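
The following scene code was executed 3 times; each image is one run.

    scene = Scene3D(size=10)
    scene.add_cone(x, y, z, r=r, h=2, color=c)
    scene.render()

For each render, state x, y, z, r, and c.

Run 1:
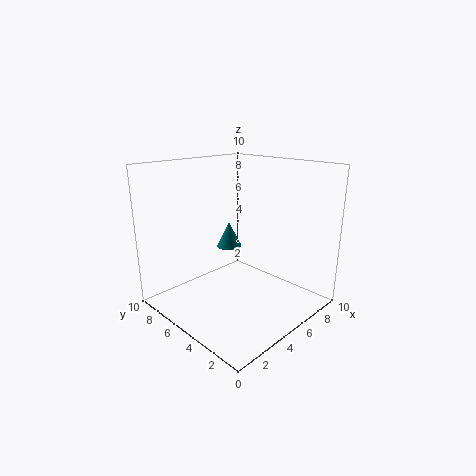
x = 7, y = 8, z = 3, r = 1, c = 'teal'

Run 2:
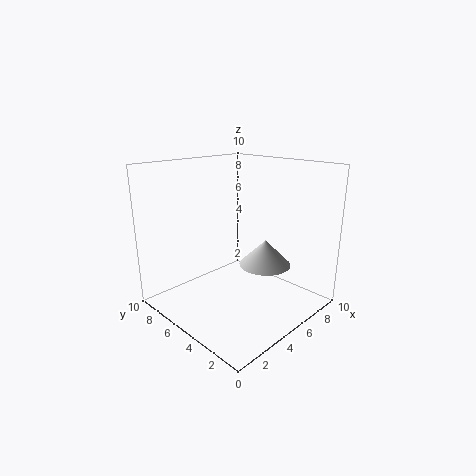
x = 8, y = 5, z = 2, r = 2, c = 'lightgray'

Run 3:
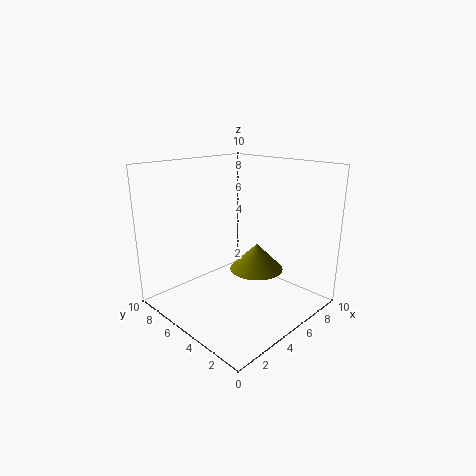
x = 7, y = 5, z = 2, r = 2, c = 'olive'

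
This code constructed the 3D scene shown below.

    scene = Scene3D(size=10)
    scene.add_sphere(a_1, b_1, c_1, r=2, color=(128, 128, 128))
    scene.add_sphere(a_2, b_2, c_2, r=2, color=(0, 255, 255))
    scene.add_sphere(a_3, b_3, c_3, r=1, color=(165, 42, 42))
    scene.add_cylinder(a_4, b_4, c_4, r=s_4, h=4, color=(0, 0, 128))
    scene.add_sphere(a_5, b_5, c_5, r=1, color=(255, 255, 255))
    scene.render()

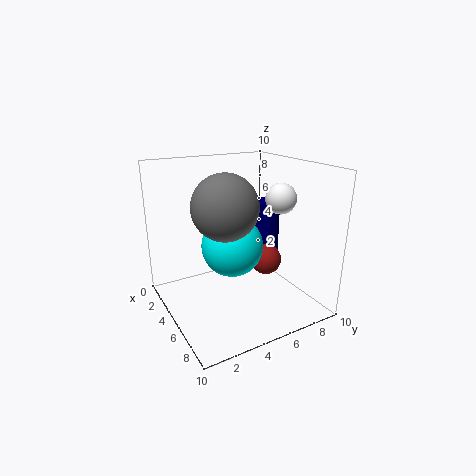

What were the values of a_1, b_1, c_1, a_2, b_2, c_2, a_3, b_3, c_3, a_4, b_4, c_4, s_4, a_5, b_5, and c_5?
a_1 = 7
b_1 = 3
c_1 = 8
a_2 = 6
b_2 = 4
c_2 = 5
a_3 = 7
b_3 = 6
c_3 = 4
a_4 = 4
b_4 = 8
c_4 = 3
s_4 = 1
a_5 = 7
b_5 = 7
c_5 = 8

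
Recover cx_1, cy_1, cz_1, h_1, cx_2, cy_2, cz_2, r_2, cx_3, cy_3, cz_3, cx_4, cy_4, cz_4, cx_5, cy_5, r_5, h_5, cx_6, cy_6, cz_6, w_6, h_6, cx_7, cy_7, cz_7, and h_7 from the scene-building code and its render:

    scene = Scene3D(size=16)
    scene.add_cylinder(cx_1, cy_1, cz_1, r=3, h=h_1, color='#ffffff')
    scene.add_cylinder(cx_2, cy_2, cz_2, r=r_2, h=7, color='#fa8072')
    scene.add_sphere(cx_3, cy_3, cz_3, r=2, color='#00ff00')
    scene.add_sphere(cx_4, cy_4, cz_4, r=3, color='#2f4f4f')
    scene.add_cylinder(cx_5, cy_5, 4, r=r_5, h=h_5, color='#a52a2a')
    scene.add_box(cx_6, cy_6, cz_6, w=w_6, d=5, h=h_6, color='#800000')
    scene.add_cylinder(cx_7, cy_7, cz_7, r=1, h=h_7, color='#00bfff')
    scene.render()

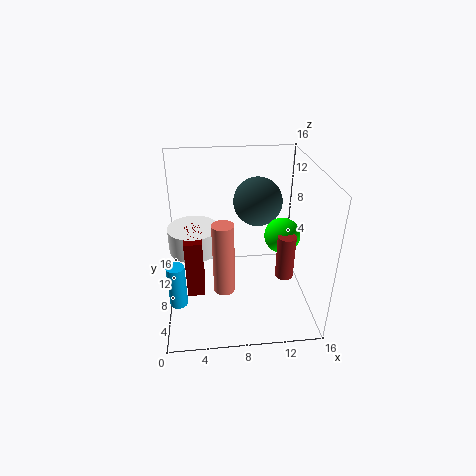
cx_1 = 3
cy_1 = 11
cz_1 = 5
h_1 = 3
cx_2 = 6
cy_2 = 2
cz_2 = 6
r_2 = 1
cx_3 = 13
cy_3 = 8
cz_3 = 8
cx_4 = 11
cy_4 = 13
cz_4 = 10
cx_5 = 13
cy_5 = 6
r_5 = 1
h_5 = 5
cx_6 = 2
cy_6 = 7
cz_6 = 1
w_6 = 2
h_6 = 7
cx_7 = 1
cy_7 = 6
cz_7 = 1
h_7 = 5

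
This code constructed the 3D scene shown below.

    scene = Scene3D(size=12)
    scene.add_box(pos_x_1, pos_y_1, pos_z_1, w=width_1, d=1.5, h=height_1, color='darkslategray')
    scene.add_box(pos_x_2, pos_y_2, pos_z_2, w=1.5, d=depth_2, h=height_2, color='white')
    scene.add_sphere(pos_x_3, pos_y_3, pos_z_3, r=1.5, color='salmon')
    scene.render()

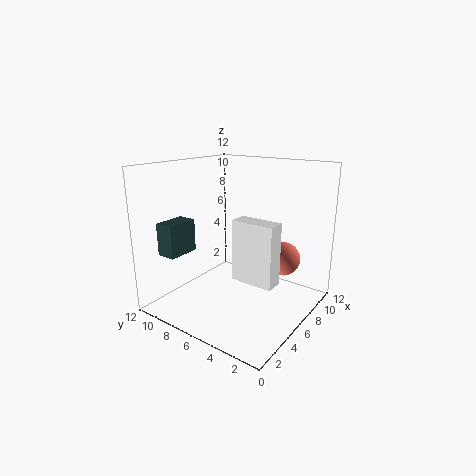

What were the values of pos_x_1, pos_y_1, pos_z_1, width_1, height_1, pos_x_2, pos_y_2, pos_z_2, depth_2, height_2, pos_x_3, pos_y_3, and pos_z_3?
pos_x_1 = 0.5; pos_y_1 = 8; pos_z_1 = 5.5; width_1 = 2.5; height_1 = 2.5; pos_x_2 = 4.5; pos_y_2 = 2; pos_z_2 = 3; depth_2 = 3.5; height_2 = 5; pos_x_3 = 9.5; pos_y_3 = 3.5; pos_z_3 = 3.5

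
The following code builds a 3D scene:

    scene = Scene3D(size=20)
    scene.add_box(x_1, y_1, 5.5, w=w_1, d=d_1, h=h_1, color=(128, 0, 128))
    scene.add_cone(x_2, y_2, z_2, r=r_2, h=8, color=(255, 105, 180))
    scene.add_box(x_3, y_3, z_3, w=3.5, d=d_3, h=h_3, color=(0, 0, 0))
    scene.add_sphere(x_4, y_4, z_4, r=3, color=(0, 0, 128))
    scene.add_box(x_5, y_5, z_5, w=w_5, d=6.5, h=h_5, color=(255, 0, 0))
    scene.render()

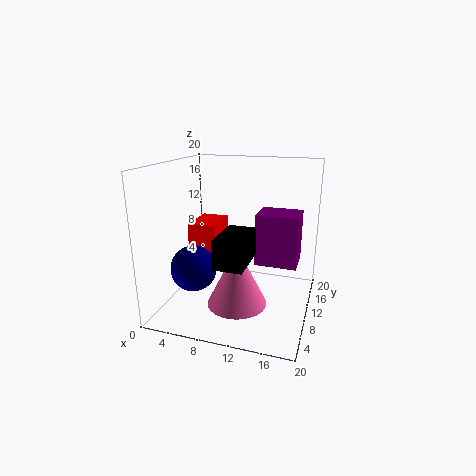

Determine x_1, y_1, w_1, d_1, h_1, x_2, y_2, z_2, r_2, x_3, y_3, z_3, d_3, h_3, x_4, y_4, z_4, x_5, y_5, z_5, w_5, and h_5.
x_1 = 12, y_1 = 11.5, w_1 = 6, d_1 = 5, h_1 = 7.5, x_2 = 11, y_2 = 6.5, z_2 = 2, r_2 = 4, x_3 = 10, y_3 = 0.5, z_3 = 9.5, d_3 = 6, h_3 = 3.5, x_4 = 5.5, y_4 = 5, z_4 = 7, x_5 = 0.5, y_5 = 13.5, z_5 = 4.5, w_5 = 4.5, h_5 = 5.5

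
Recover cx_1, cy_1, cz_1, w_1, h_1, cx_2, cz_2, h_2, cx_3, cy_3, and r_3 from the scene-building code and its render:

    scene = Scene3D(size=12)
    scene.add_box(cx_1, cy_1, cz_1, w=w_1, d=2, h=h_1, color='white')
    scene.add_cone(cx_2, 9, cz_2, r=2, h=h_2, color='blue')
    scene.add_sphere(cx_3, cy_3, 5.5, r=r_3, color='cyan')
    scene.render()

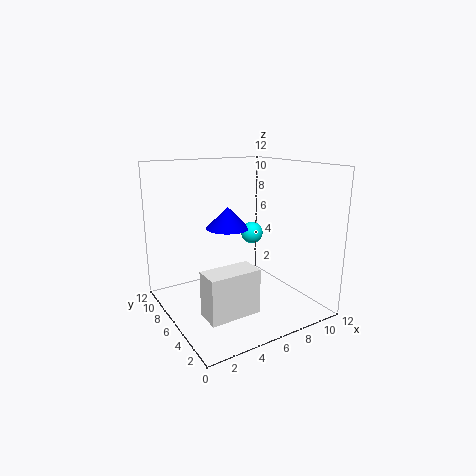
cx_1 = 1.5; cy_1 = 2; cz_1 = 1.25; w_1 = 4; h_1 = 3.5; cx_2 = 6.75; cz_2 = 6; h_2 = 2; cx_3 = 8.75; cy_3 = 8; r_3 = 1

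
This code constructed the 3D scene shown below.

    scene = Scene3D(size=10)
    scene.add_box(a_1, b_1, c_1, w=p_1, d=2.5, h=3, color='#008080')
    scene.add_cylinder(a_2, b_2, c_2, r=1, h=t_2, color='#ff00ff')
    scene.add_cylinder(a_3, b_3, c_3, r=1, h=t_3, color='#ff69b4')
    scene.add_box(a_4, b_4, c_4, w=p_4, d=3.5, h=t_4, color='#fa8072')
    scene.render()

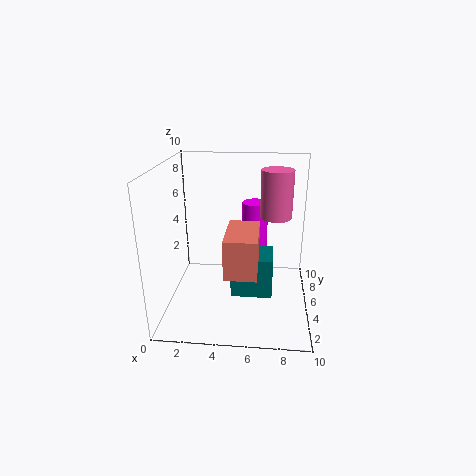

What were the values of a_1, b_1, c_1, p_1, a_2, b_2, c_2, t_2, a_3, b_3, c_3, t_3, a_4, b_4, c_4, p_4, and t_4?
a_1 = 4.5; b_1 = 4.5; c_1 = 0.5; p_1 = 3; a_2 = 6; b_2 = 8.5; c_2 = 1.5; t_2 = 5; a_3 = 7.5; b_3 = 4; c_3 = 7; t_3 = 3; a_4 = 4.5; b_4 = 1; c_4 = 4; p_4 = 2; t_4 = 2.5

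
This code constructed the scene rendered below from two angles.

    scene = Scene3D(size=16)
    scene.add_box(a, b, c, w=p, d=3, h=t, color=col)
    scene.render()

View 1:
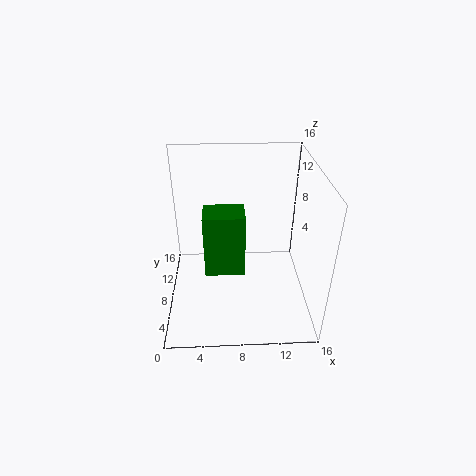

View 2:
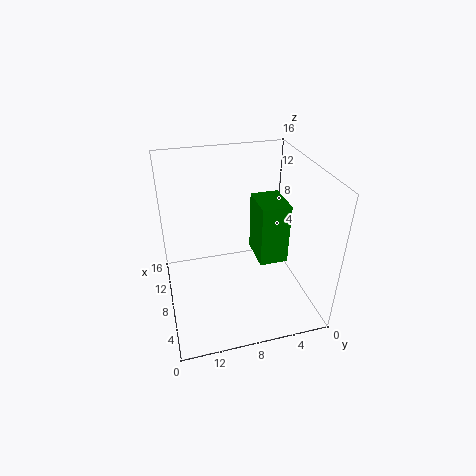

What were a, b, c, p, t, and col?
a = 4.5
b = 3.5
c = 6.5
p = 4
t = 6.5
col = 'green'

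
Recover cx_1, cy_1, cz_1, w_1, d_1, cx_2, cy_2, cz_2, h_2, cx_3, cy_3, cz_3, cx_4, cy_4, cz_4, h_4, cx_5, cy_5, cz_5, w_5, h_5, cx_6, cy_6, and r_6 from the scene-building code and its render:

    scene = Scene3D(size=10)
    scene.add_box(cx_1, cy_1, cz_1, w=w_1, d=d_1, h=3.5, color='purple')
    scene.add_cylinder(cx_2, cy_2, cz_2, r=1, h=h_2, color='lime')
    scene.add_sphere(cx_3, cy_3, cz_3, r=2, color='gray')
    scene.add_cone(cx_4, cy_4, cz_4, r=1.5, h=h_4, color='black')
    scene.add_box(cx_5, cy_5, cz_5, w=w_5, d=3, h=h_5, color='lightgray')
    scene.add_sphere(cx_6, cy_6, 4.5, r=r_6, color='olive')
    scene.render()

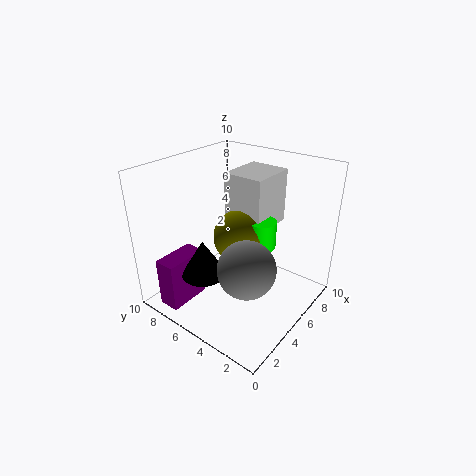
cx_1 = 0.5; cy_1 = 7; cz_1 = 0.5; w_1 = 3; d_1 = 1.5; cx_2 = 6.5; cy_2 = 4; cz_2 = 4; h_2 = 2; cx_3 = 4; cy_3 = 3.5; cz_3 = 3.5; cx_4 = 2.5; cy_4 = 6; cz_4 = 3; h_4 = 2.5; cx_5 = 6; cy_5 = 4; cz_5 = 5; w_5 = 3.5; h_5 = 4; cx_6 = 6; cy_6 = 5.5; r_6 = 2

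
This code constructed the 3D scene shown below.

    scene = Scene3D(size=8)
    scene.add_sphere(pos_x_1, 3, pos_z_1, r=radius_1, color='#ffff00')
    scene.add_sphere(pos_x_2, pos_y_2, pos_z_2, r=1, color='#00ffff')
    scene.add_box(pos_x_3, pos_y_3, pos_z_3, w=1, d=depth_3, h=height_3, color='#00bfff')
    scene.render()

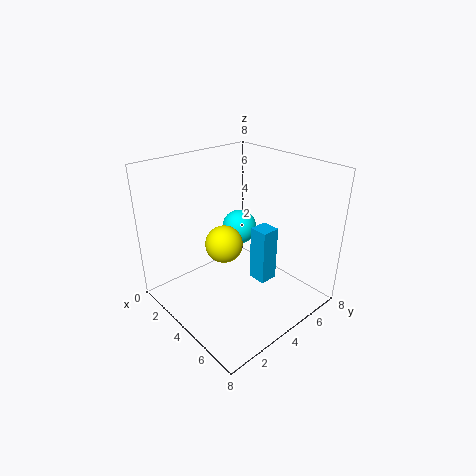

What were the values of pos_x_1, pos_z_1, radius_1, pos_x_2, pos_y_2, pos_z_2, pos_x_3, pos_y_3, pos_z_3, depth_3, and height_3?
pos_x_1 = 4
pos_z_1 = 4
radius_1 = 1
pos_x_2 = 3
pos_y_2 = 5
pos_z_2 = 4
pos_x_3 = 5
pos_y_3 = 4
pos_z_3 = 2
depth_3 = 1
height_3 = 3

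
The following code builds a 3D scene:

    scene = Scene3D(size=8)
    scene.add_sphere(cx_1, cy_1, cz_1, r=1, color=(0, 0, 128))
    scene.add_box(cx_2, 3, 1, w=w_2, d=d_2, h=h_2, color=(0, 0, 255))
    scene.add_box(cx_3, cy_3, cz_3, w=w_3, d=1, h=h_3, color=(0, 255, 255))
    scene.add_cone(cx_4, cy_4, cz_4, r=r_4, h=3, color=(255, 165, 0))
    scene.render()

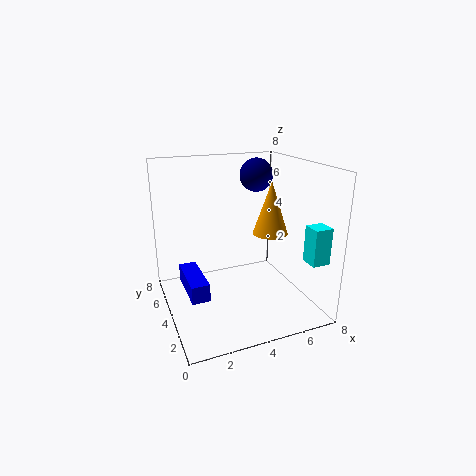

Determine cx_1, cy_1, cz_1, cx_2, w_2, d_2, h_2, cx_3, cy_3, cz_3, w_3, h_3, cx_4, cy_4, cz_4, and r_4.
cx_1 = 6, cy_1 = 6, cz_1 = 7, cx_2 = 1, w_2 = 1, d_2 = 3, h_2 = 1, cx_3 = 7, cy_3 = 1, cz_3 = 3, w_3 = 1, h_3 = 2, cx_4 = 6, cy_4 = 4, cz_4 = 4, r_4 = 1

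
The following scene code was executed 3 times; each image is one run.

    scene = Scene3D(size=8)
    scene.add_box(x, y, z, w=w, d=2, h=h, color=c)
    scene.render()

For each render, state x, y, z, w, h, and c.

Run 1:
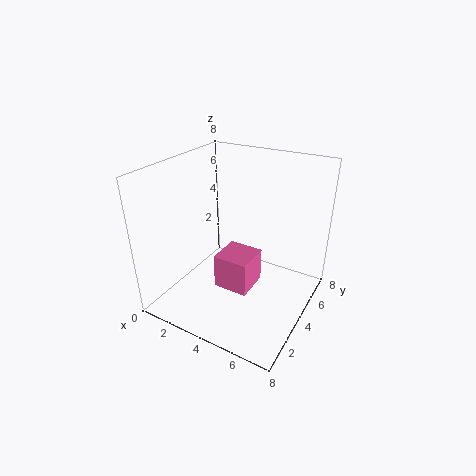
x = 3
y = 3
z = 1
w = 2
h = 2
c = 'hotpink'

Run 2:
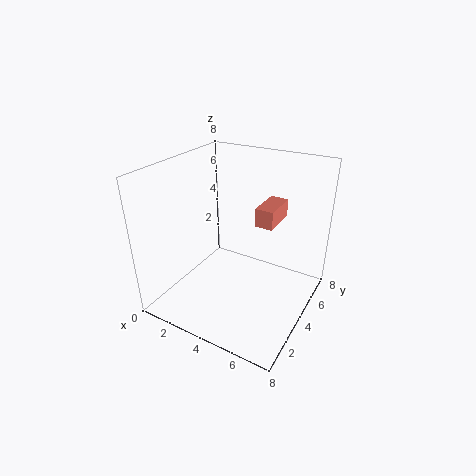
x = 5
y = 4
z = 5
w = 1
h = 1
c = 'salmon'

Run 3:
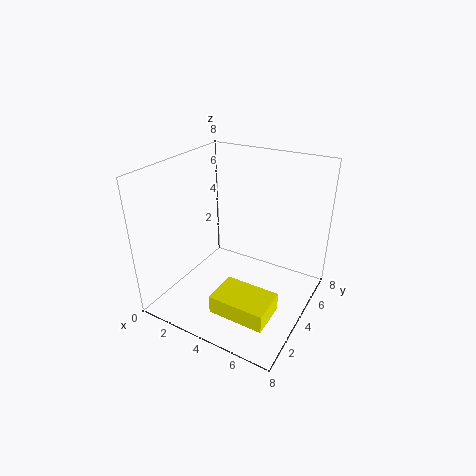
x = 4
y = 1
z = 1
w = 3
h = 1
c = 'yellow'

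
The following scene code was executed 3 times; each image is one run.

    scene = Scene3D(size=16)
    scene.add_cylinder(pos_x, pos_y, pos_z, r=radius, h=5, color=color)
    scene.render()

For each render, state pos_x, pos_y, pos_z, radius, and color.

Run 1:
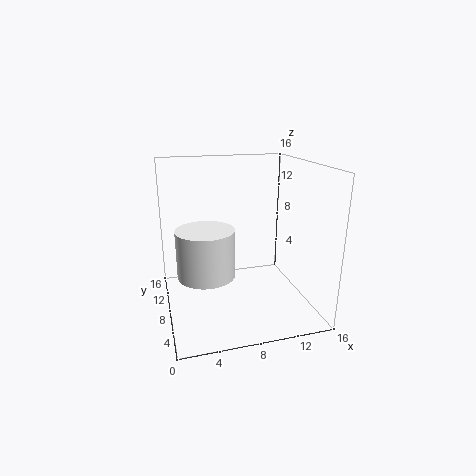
pos_x = 4
pos_y = 6
pos_z = 5
radius = 3
color = 'white'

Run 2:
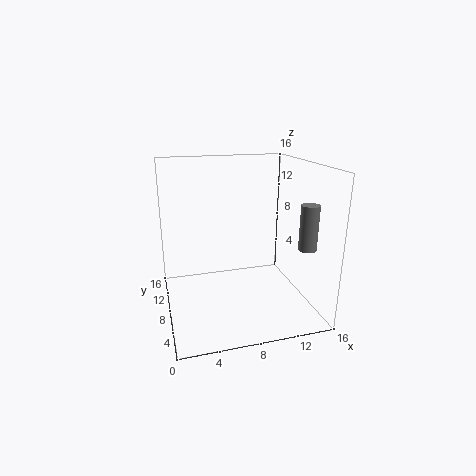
pos_x = 15
pos_y = 5
pos_z = 7
radius = 1
color = 'gray'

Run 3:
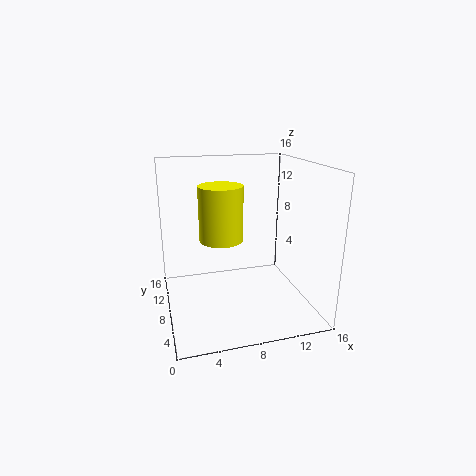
pos_x = 5
pos_y = 3
pos_z = 10
radius = 2
color = 'yellow'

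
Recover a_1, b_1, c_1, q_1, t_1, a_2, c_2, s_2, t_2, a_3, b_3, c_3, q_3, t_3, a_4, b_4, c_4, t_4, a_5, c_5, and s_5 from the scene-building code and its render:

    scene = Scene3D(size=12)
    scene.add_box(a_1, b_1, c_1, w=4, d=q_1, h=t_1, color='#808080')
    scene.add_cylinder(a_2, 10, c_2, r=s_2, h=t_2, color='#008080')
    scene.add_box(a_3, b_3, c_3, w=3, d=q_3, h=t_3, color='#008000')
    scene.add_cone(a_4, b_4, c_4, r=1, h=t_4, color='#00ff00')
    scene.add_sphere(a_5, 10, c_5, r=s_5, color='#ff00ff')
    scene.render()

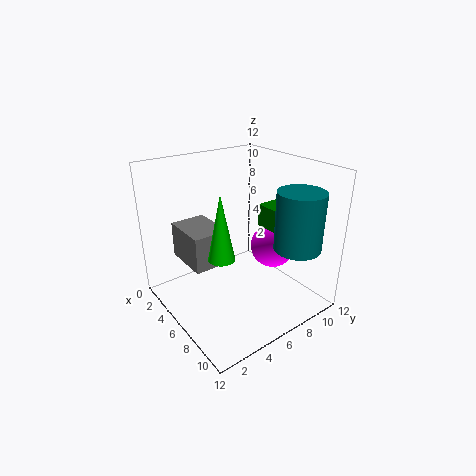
a_1 = 2, b_1 = 2, c_1 = 4, q_1 = 3, t_1 = 3, a_2 = 9, c_2 = 5, s_2 = 2, t_2 = 5, a_3 = 5, b_3 = 9, c_3 = 6, q_3 = 2, t_3 = 2, a_4 = 8, b_4 = 3, c_4 = 6, t_4 = 5, a_5 = 6, c_5 = 4, s_5 = 2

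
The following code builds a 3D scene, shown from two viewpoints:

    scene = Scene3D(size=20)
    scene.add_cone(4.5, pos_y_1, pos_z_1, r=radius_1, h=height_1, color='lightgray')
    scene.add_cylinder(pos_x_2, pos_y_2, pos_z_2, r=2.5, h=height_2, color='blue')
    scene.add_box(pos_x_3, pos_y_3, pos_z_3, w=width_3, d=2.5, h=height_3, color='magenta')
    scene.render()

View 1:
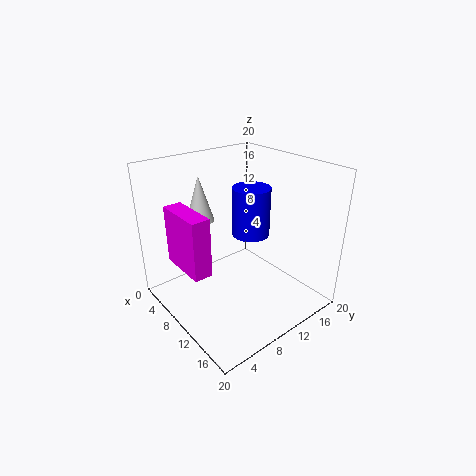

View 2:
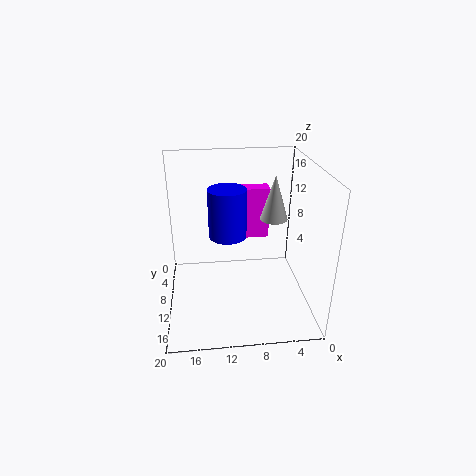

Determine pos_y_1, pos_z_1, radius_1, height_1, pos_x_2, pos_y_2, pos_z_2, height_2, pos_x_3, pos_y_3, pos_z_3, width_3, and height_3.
pos_y_1 = 7.5, pos_z_1 = 11.5, radius_1 = 2, height_1 = 6.5, pos_x_2 = 11.5, pos_y_2 = 11, pos_z_2 = 11, height_2 = 6.5, pos_x_3 = 4.5, pos_y_3 = 2, pos_z_3 = 7, width_3 = 7, height_3 = 8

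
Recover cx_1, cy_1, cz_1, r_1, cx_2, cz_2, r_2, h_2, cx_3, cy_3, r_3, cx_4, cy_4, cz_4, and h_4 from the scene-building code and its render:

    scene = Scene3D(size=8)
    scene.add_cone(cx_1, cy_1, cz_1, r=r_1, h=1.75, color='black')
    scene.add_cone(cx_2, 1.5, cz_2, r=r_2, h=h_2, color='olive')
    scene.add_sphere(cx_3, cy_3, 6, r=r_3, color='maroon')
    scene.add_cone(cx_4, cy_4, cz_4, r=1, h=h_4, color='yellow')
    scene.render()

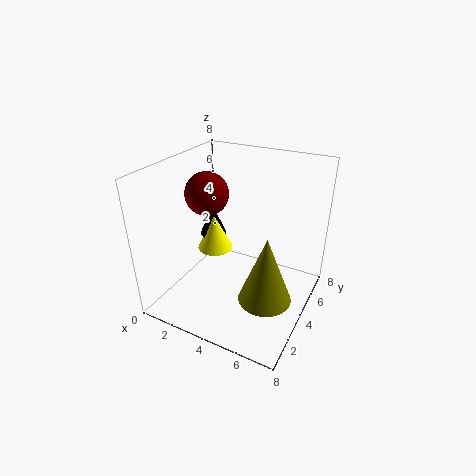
cx_1 = 2.25; cy_1 = 4.25; cz_1 = 3.75; r_1 = 0.75; cx_2 = 6.75; cz_2 = 2.75; r_2 = 1.25; h_2 = 3.25; cx_3 = 1.75; cy_3 = 4.5; r_3 = 1.25; cx_4 = 2.5; cy_4 = 4; cz_4 = 3; h_4 = 2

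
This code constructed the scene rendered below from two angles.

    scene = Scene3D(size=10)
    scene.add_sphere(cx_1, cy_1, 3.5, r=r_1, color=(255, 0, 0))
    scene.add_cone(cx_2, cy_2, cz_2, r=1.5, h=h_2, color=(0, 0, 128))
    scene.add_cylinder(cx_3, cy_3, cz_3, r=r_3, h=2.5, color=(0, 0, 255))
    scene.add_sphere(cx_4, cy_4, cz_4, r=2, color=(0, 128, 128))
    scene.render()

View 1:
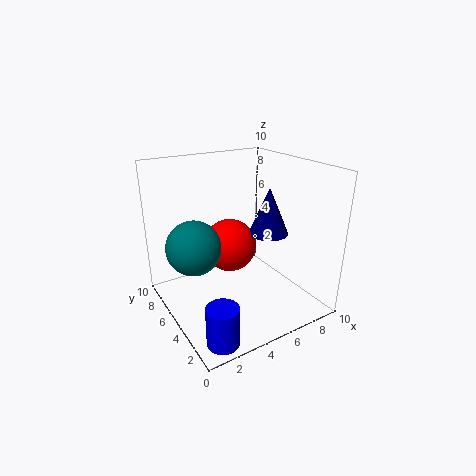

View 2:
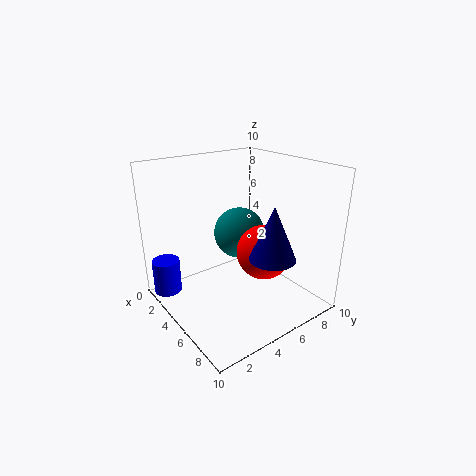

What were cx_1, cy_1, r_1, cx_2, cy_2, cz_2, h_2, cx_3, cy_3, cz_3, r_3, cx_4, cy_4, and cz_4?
cx_1 = 5.5, cy_1 = 7, r_1 = 2, cx_2 = 8, cy_2 = 5.5, cz_2 = 4.5, h_2 = 3.5, cx_3 = 1.5, cy_3 = 1, cz_3 = 0.5, r_3 = 1, cx_4 = 2.5, cy_4 = 7, cz_4 = 4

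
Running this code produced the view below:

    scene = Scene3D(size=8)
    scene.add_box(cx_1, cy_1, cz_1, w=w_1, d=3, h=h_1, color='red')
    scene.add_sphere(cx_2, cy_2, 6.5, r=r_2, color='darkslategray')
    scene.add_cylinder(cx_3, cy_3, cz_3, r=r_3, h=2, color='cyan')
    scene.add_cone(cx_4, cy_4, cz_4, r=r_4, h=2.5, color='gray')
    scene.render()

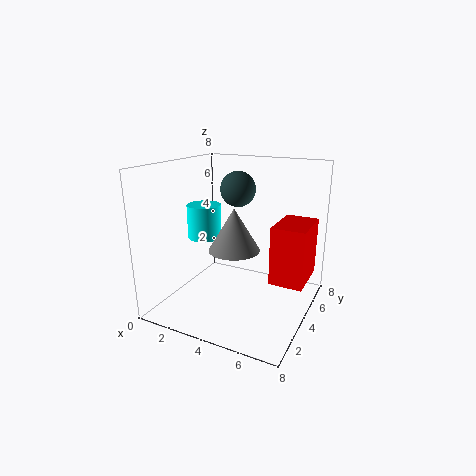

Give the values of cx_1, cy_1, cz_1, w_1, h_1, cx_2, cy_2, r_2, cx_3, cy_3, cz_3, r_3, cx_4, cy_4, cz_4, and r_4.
cx_1 = 5.5, cy_1 = 5, cz_1 = 1, w_1 = 2, h_1 = 3.5, cx_2 = 3.5, cy_2 = 5, r_2 = 1, cx_3 = 1.5, cy_3 = 4.5, cz_3 = 3.5, r_3 = 1, cx_4 = 3.5, cy_4 = 4.5, cz_4 = 3, r_4 = 1.5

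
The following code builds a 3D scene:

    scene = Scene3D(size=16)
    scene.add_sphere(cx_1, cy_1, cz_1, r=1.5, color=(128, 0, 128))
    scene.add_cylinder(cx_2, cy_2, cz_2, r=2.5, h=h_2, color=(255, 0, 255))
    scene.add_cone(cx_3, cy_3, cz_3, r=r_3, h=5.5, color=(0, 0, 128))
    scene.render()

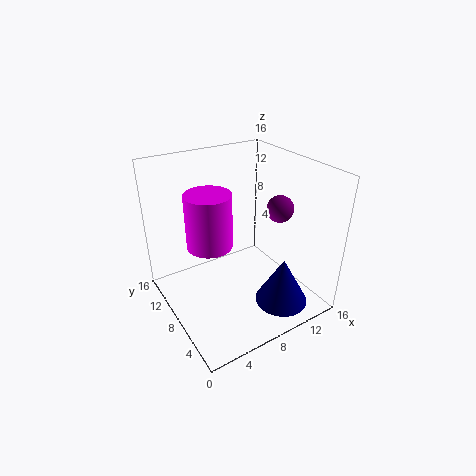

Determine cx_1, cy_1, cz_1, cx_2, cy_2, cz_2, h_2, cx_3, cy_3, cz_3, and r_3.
cx_1 = 12.5
cy_1 = 6.5
cz_1 = 11
cx_2 = 5
cy_2 = 9
cz_2 = 7.5
h_2 = 6
cx_3 = 11.5
cy_3 = 4
cz_3 = 0.5
r_3 = 3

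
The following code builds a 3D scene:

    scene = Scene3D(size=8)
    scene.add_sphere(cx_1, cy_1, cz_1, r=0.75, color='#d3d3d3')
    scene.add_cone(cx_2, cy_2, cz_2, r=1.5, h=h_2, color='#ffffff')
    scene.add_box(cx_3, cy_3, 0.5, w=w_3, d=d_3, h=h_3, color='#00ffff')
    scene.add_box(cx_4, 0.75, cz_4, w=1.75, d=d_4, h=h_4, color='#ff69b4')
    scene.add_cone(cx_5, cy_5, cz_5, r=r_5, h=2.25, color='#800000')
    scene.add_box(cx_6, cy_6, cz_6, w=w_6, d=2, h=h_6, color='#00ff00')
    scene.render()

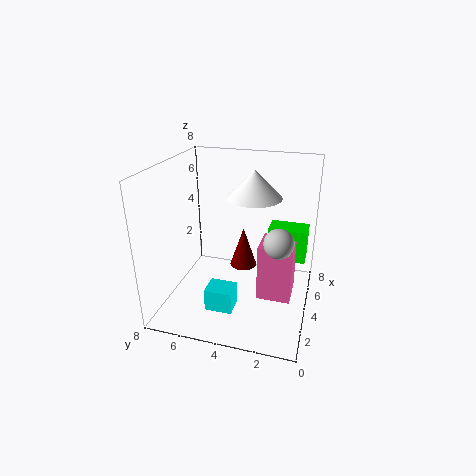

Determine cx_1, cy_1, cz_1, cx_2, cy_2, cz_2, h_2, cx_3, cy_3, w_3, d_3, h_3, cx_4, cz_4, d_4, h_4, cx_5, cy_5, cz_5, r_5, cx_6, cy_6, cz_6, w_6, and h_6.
cx_1 = 2.5
cy_1 = 1.5
cz_1 = 4.75
cx_2 = 4.5
cy_2 = 3.25
cz_2 = 6.25
h_2 = 1.5
cx_3 = 1.75
cy_3 = 3.75
w_3 = 1.25
d_3 = 1.5
h_3 = 1.25
cx_4 = 2.25
cz_4 = 1.5
d_4 = 1.75
h_4 = 3
cx_5 = 4.25
cy_5 = 3.75
cz_5 = 2.25
r_5 = 0.75
cx_6 = 3.5
cy_6 = 0.25
cz_6 = 3.25
w_6 = 1.25
h_6 = 1.75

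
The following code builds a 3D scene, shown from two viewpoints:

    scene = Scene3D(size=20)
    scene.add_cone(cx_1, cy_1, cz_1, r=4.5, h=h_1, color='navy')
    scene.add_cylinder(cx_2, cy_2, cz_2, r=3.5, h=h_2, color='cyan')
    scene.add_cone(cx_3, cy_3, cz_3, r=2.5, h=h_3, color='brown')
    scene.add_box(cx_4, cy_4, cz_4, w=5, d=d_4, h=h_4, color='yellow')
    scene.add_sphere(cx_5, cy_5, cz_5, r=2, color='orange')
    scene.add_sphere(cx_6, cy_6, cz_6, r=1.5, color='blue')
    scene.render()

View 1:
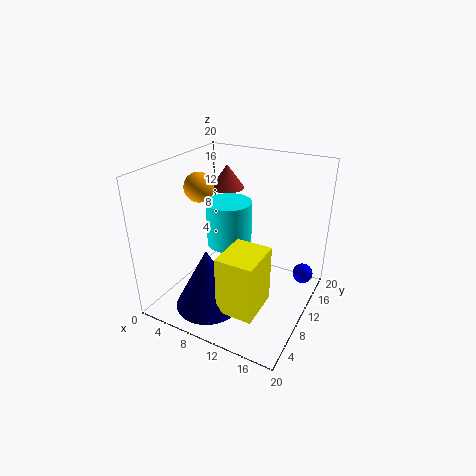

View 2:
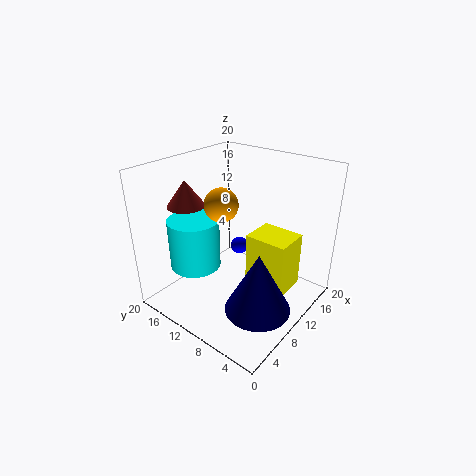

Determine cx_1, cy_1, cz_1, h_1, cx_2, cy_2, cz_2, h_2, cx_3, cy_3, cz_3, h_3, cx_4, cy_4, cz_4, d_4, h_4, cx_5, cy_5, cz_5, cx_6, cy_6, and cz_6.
cx_1 = 8; cy_1 = 5; cz_1 = 1.5; h_1 = 8.5; cx_2 = 6; cy_2 = 14.5; cz_2 = 6; h_2 = 7; cx_3 = 5.5; cy_3 = 15; cz_3 = 15; h_3 = 3.5; cx_4 = 10.5; cy_4 = 3; cz_4 = 2.5; d_4 = 6; h_4 = 8; cx_5 = 5; cy_5 = 8.5; cz_5 = 17; cx_6 = 18; cy_6 = 16; cz_6 = 3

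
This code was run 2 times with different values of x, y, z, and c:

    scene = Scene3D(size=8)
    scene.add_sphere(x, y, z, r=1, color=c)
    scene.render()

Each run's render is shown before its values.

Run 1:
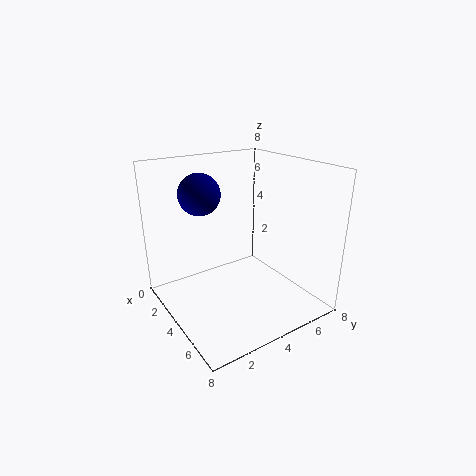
x = 4.5, y = 1.5, z = 7, c = 'navy'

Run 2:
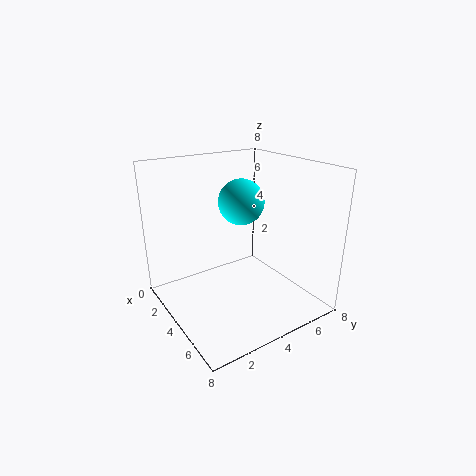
x = 6.5, y = 2.5, z = 7, c = 'cyan'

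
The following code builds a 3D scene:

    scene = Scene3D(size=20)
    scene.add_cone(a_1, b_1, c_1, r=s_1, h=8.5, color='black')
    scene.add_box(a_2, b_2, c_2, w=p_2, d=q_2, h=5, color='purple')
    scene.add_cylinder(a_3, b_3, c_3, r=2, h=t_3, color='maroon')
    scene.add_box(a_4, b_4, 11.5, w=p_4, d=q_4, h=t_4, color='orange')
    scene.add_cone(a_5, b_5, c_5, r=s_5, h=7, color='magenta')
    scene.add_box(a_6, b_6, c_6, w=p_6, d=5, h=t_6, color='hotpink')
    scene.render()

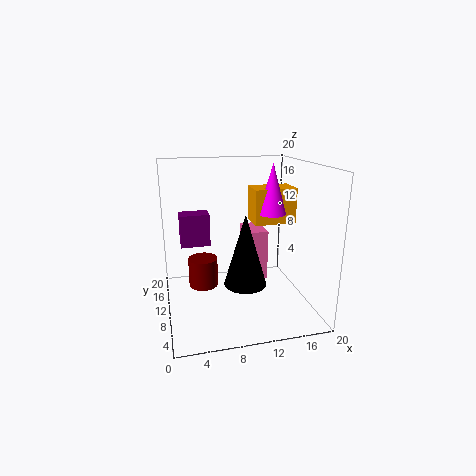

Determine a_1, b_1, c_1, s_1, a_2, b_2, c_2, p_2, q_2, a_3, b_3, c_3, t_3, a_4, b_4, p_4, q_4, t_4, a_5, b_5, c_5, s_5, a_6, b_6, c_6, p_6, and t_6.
a_1 = 9, b_1 = 2.5, c_1 = 7, s_1 = 2.5, a_2 = 2.5, b_2 = 15.5, c_2 = 7, p_2 = 4.5, q_2 = 3, a_3 = 5, b_3 = 10, c_3 = 3.5, t_3 = 4, a_4 = 12.5, b_4 = 10, p_4 = 6, q_4 = 4, t_4 = 5, a_5 = 15, b_5 = 10.5, c_5 = 13, s_5 = 2, a_6 = 12, b_6 = 11.5, c_6 = 2.5, p_6 = 3, t_6 = 7.5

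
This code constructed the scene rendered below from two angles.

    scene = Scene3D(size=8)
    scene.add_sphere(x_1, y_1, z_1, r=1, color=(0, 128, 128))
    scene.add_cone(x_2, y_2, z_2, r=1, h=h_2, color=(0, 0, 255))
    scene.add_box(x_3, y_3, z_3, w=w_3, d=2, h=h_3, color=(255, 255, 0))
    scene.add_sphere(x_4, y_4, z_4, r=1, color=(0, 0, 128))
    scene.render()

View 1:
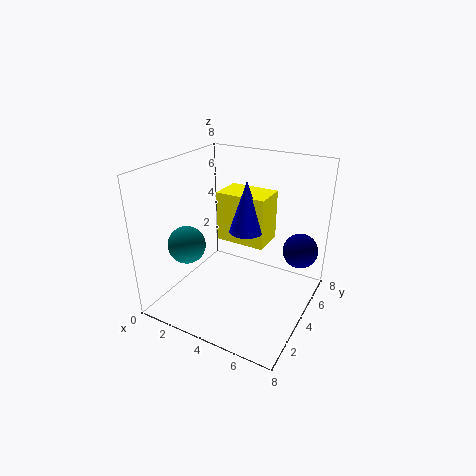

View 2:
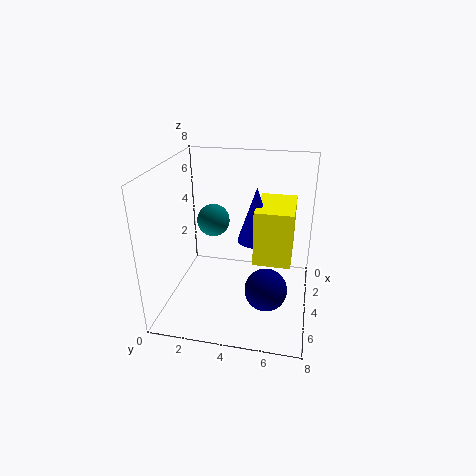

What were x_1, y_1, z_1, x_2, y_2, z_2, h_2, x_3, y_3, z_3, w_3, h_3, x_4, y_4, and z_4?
x_1 = 2; y_1 = 2; z_1 = 4; x_2 = 4; y_2 = 5; z_2 = 4; h_2 = 3; x_3 = 2; y_3 = 5; z_3 = 3; w_3 = 3; h_3 = 3; x_4 = 7; y_4 = 6; z_4 = 3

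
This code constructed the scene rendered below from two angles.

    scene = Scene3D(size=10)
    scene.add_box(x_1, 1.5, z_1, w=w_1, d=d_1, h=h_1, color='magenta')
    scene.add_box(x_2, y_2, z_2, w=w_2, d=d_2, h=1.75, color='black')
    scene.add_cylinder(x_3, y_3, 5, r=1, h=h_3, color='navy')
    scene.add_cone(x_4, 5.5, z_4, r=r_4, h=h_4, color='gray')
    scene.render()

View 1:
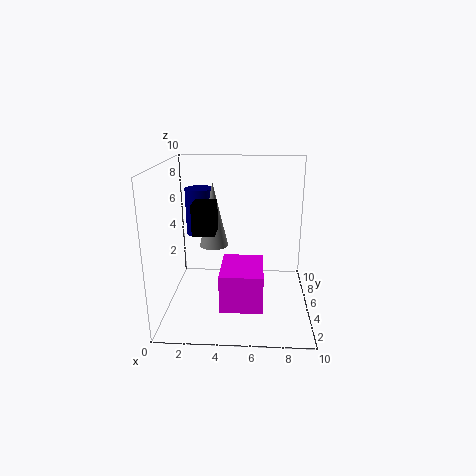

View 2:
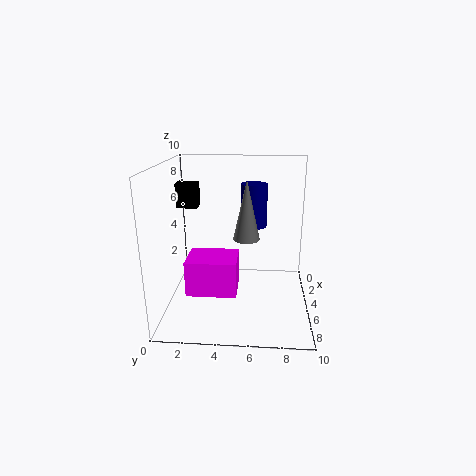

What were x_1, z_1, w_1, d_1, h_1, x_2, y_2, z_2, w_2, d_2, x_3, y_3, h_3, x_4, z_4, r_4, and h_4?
x_1 = 4; z_1 = 1.25; w_1 = 2.75; d_1 = 3.5; h_1 = 2.5; x_2 = 2.75; y_2 = 0.5; z_2 = 6.75; w_2 = 1.25; d_2 = 1.5; x_3 = 2.25; y_3 = 6; h_3 = 3.25; x_4 = 3.25; z_4 = 4.25; r_4 = 1; h_4 = 4.5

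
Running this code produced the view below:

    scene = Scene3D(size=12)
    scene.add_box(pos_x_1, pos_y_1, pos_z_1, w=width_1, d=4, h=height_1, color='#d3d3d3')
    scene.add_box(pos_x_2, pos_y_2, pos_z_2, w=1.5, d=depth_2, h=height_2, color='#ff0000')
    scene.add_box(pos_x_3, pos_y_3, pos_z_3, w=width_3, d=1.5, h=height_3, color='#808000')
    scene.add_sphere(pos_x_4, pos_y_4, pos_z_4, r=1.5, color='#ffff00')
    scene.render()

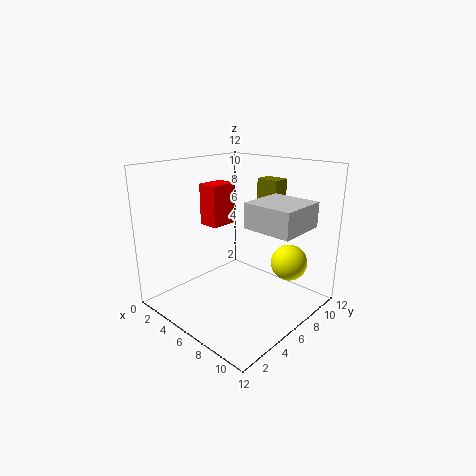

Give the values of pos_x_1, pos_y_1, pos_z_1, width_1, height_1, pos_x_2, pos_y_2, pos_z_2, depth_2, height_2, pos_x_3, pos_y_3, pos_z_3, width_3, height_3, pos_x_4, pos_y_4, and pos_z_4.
pos_x_1 = 7.5; pos_y_1 = 5; pos_z_1 = 7.5; width_1 = 4; height_1 = 2; pos_x_2 = 5.5; pos_y_2 = 2.5; pos_z_2 = 8; depth_2 = 2; height_2 = 3; pos_x_3 = 5.5; pos_y_3 = 9; pos_z_3 = 7.5; width_3 = 2; height_3 = 3; pos_x_4 = 9.5; pos_y_4 = 8.5; pos_z_4 = 4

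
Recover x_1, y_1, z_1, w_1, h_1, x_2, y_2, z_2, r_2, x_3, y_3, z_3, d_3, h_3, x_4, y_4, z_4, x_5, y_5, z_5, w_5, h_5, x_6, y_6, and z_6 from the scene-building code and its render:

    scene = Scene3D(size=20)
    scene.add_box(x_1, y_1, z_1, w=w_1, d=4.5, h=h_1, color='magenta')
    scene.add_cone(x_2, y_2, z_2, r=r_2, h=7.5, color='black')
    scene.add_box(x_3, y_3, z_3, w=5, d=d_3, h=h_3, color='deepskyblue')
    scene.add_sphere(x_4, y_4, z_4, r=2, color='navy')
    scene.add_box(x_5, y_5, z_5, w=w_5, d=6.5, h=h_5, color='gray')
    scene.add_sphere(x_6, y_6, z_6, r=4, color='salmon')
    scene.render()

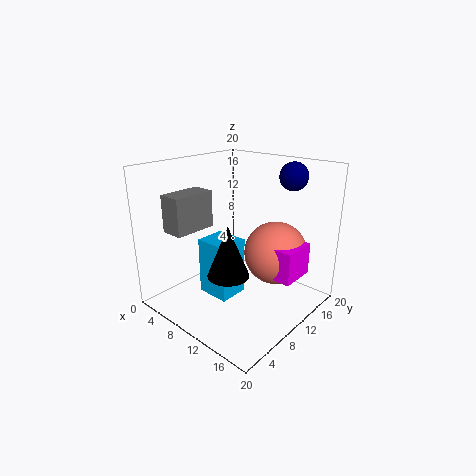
x_1 = 17.5; y_1 = 7.5; z_1 = 7.5; w_1 = 2.5; h_1 = 4; x_2 = 9.5; y_2 = 8.5; z_2 = 4.5; r_2 = 3; x_3 = 4.5; y_3 = 7.5; z_3 = 0.5; d_3 = 4.5; h_3 = 8.5; x_4 = 14; y_4 = 17; z_4 = 18; x_5 = 0.5; y_5 = 4.5; z_5 = 10; w_5 = 3.5; h_5 = 5.5; x_6 = 16; y_6 = 10.5; z_6 = 9.5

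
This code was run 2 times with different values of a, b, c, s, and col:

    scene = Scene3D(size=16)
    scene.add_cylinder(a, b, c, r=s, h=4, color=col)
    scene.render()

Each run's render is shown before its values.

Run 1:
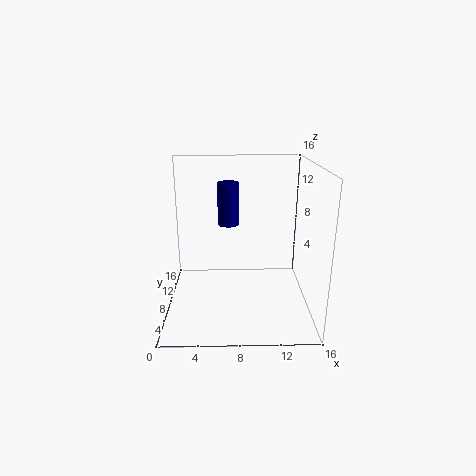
a = 7
b = 4
c = 11
s = 1
col = 'navy'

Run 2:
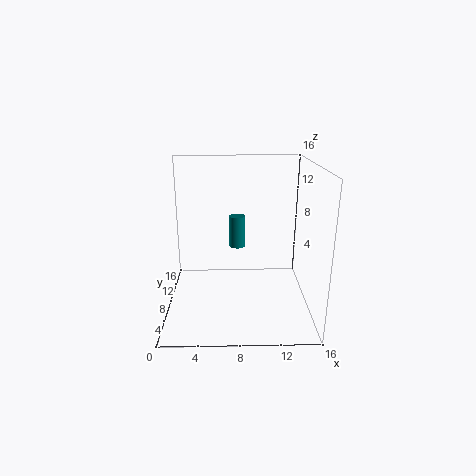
a = 8
b = 13
c = 5
s = 1
col = 'teal'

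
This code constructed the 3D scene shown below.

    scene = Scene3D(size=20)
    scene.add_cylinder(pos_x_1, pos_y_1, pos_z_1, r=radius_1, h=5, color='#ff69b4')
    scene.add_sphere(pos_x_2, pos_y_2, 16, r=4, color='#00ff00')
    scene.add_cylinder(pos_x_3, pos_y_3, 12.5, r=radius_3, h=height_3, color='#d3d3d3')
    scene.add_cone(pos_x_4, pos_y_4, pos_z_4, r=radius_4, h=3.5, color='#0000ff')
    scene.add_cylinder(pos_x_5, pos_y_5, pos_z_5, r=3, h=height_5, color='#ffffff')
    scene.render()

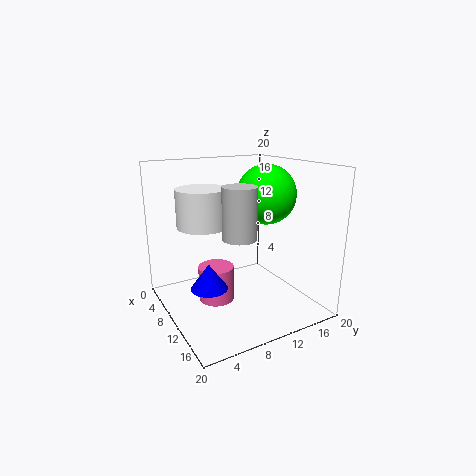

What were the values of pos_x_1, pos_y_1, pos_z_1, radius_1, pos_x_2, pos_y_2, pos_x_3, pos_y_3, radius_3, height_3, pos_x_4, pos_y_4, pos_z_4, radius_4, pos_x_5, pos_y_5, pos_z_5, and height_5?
pos_x_1 = 9
pos_y_1 = 7
pos_z_1 = 1
radius_1 = 2.5
pos_x_2 = 11.5
pos_y_2 = 13.5
pos_x_3 = 16.5
pos_y_3 = 6.5
radius_3 = 2
height_3 = 6
pos_x_4 = 11
pos_y_4 = 5
pos_z_4 = 4
radius_4 = 2.5
pos_x_5 = 13
pos_y_5 = 3.5
pos_z_5 = 13.5
height_5 = 4.5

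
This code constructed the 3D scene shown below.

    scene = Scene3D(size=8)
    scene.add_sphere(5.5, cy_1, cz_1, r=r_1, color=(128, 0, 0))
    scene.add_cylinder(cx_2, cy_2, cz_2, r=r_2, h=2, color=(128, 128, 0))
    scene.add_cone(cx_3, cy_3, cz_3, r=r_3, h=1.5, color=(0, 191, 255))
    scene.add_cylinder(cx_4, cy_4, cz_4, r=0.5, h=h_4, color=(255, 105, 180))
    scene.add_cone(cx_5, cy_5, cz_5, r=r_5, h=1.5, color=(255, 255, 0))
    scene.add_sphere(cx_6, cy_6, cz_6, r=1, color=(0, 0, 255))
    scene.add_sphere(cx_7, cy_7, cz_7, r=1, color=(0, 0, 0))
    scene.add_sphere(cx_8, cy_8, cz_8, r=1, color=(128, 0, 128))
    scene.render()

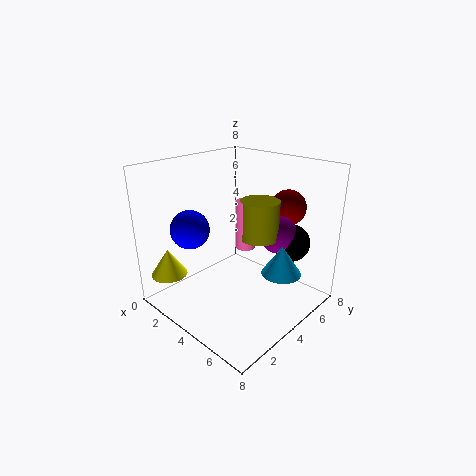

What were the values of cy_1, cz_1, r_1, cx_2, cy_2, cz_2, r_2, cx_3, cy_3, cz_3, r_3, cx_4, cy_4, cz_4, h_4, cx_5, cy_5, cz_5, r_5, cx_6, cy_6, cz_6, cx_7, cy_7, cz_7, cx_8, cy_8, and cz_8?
cy_1 = 6.5; cz_1 = 5.5; r_1 = 1; cx_2 = 5.5; cy_2 = 4; cz_2 = 4.5; r_2 = 1; cx_3 = 7; cy_3 = 4; cz_3 = 3; r_3 = 1; cx_4 = 5; cy_4 = 3.5; cz_4 = 4; h_4 = 2.5; cx_5 = 1.5; cy_5 = 1; cz_5 = 2; r_5 = 1; cx_6 = 3; cy_6 = 1.5; cz_6 = 5; cx_7 = 6.5; cy_7 = 5.5; cz_7 = 4; cx_8 = 6; cy_8 = 5; cz_8 = 4.5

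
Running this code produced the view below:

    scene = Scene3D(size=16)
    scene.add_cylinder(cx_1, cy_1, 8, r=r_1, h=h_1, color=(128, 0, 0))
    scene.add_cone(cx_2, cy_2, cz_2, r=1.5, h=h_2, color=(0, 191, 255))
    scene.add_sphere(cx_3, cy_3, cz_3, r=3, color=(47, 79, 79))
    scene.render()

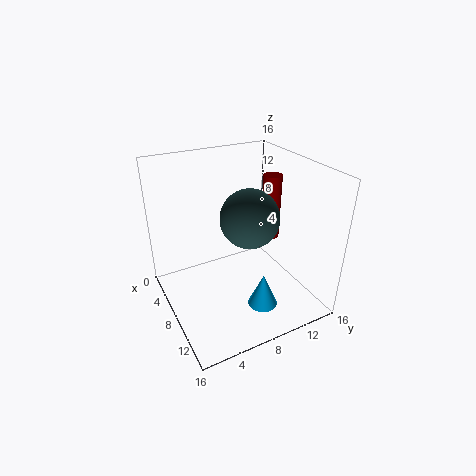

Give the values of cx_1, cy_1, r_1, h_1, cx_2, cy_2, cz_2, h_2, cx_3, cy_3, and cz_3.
cx_1 = 9
cy_1 = 11.5
r_1 = 1
h_1 = 7
cx_2 = 13.5
cy_2 = 8
cz_2 = 3
h_2 = 3.5
cx_3 = 10.5
cy_3 = 8
cz_3 = 11.5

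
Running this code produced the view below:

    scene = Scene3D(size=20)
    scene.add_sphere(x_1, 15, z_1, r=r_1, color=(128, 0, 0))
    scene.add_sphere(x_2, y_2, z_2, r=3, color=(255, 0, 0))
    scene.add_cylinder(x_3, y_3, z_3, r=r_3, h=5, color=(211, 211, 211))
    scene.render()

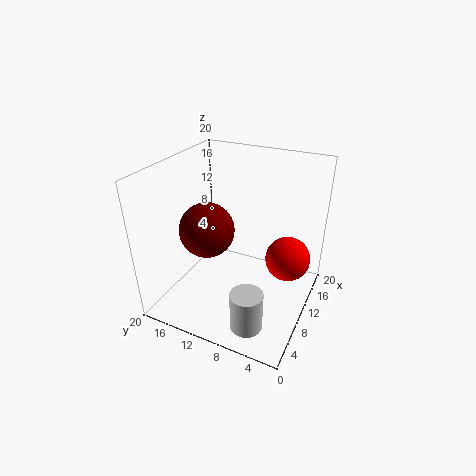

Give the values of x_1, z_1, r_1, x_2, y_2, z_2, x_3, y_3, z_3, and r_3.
x_1 = 10, z_1 = 10, r_1 = 4, x_2 = 11, y_2 = 3, z_2 = 8, x_3 = 2, y_3 = 5, z_3 = 3, r_3 = 2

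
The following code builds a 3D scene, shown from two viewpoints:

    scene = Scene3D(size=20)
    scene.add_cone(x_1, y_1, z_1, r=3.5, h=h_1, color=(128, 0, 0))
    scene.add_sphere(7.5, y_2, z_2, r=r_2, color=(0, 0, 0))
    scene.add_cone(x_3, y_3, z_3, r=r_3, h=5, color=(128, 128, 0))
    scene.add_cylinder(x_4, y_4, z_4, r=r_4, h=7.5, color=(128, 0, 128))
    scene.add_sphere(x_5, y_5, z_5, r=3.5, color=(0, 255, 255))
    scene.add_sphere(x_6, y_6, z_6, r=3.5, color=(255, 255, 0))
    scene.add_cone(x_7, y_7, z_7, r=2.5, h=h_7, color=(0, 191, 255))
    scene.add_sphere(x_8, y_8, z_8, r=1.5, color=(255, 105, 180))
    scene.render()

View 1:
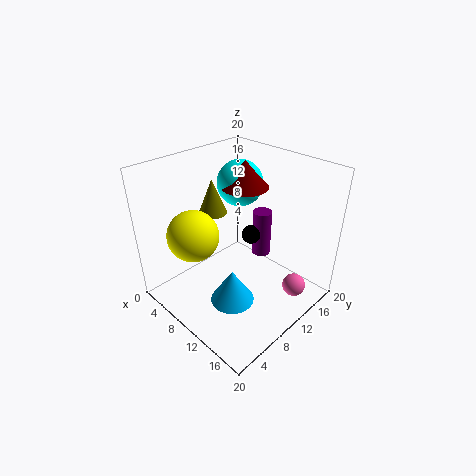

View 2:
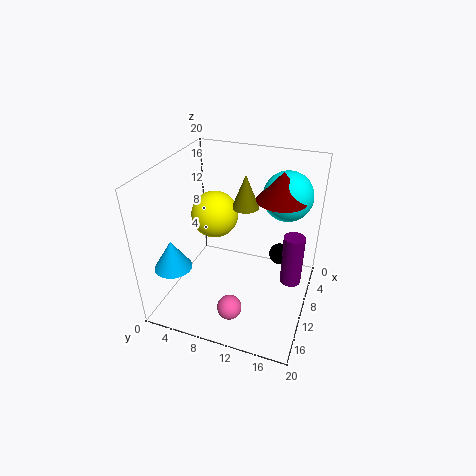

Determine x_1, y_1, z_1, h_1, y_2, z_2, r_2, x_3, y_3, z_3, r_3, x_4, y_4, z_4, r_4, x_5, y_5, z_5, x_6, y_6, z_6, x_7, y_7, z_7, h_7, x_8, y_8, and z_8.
x_1 = 6.5
y_1 = 15
z_1 = 15
h_1 = 4
y_2 = 15.5
z_2 = 7
r_2 = 1.5
x_3 = 5.5
y_3 = 9.5
z_3 = 12.5
r_3 = 2
x_4 = 8
y_4 = 17.5
z_4 = 3
r_4 = 1.5
x_5 = 5
y_5 = 15.5
z_5 = 15
x_6 = 6.5
y_6 = 5
z_6 = 11
x_7 = 16
y_7 = 3
z_7 = 7.5
h_7 = 4
x_8 = 18.5
y_8 = 12
z_8 = 5.5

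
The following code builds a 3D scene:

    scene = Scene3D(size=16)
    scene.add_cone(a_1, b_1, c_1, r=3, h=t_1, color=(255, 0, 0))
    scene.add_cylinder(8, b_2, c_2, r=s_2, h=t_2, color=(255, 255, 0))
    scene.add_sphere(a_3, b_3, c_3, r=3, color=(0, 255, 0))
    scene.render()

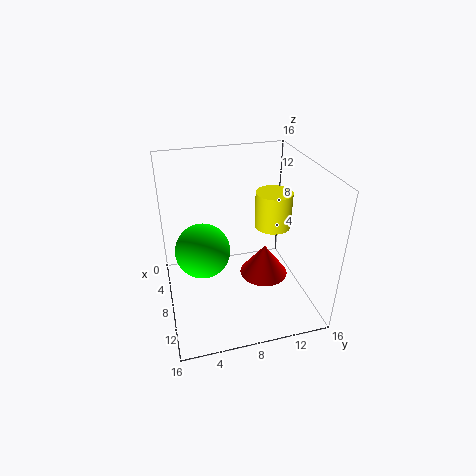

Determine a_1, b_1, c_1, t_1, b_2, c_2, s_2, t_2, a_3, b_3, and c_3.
a_1 = 6
b_1 = 12
c_1 = 1
t_1 = 4
b_2 = 12
c_2 = 9
s_2 = 2
t_2 = 4
a_3 = 8
b_3 = 4
c_3 = 7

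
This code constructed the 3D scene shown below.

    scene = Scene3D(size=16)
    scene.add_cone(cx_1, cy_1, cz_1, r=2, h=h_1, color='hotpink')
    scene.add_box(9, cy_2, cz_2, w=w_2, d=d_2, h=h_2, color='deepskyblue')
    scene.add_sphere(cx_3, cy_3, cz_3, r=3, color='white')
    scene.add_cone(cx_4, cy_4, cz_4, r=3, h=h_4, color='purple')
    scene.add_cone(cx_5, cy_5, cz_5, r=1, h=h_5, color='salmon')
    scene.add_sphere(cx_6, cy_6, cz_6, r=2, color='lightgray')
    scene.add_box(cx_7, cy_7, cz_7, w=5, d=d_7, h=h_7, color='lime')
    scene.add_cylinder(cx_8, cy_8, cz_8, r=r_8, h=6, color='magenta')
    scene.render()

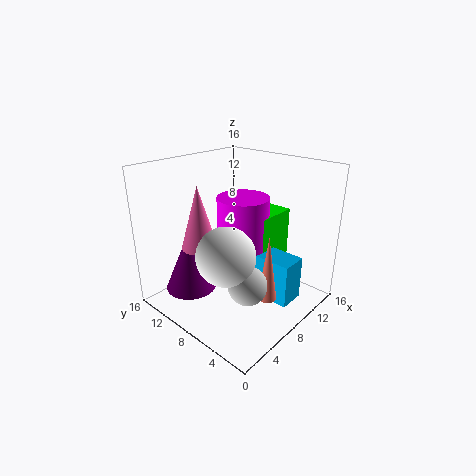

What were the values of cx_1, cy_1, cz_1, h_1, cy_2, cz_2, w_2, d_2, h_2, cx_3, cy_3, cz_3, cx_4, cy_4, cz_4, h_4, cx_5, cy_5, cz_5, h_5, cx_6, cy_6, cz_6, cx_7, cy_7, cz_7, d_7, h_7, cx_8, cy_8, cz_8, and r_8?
cx_1 = 5, cy_1 = 11, cz_1 = 7, h_1 = 7, cy_2 = 2, cz_2 = 1, w_2 = 3, d_2 = 5, h_2 = 5, cx_3 = 4, cy_3 = 6, cz_3 = 8, cx_4 = 5, cy_4 = 13, cz_4 = 1, h_4 = 7, cx_5 = 7, cy_5 = 3, cz_5 = 3, h_5 = 7, cx_6 = 5, cy_6 = 4, cz_6 = 5, cx_7 = 10, cy_7 = 6, cz_7 = 3, d_7 = 3, h_7 = 7, cx_8 = 10, cy_8 = 9, cz_8 = 6, r_8 = 3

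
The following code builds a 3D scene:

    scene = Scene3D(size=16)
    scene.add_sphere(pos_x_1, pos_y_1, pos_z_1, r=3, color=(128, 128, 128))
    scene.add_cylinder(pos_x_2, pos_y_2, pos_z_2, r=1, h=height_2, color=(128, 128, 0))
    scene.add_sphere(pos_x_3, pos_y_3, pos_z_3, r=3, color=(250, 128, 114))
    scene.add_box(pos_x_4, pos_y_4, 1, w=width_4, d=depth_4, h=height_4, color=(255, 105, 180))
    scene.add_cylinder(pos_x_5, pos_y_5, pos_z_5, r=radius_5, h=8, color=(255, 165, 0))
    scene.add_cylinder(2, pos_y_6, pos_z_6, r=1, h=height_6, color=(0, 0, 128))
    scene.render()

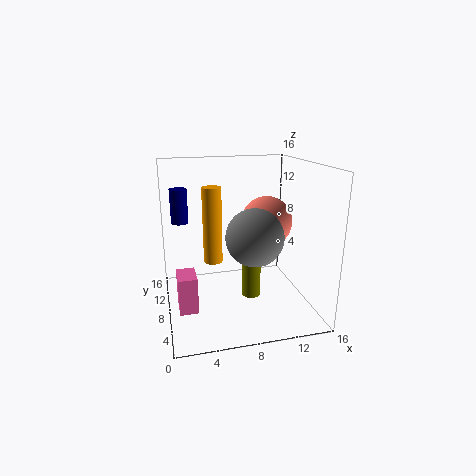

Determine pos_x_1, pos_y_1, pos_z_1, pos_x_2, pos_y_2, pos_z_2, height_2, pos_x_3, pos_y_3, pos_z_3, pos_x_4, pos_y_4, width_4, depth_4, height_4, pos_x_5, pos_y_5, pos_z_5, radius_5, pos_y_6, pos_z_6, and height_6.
pos_x_1 = 9, pos_y_1 = 5, pos_z_1 = 9, pos_x_2 = 9, pos_y_2 = 6, pos_z_2 = 2, height_2 = 7, pos_x_3 = 12, pos_y_3 = 10, pos_z_3 = 9, pos_x_4 = 1, pos_y_4 = 5, width_4 = 2, depth_4 = 3, height_4 = 4, pos_x_5 = 5, pos_y_5 = 7, pos_z_5 = 6, radius_5 = 1, pos_y_6 = 12, pos_z_6 = 9, height_6 = 4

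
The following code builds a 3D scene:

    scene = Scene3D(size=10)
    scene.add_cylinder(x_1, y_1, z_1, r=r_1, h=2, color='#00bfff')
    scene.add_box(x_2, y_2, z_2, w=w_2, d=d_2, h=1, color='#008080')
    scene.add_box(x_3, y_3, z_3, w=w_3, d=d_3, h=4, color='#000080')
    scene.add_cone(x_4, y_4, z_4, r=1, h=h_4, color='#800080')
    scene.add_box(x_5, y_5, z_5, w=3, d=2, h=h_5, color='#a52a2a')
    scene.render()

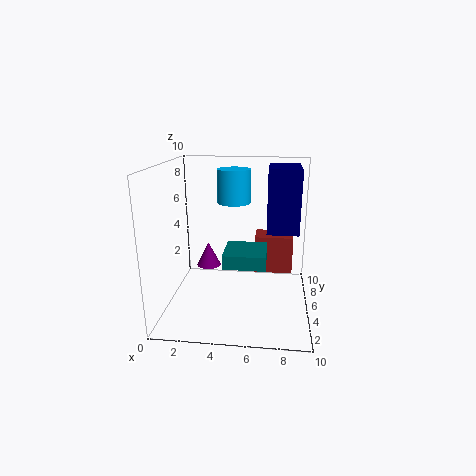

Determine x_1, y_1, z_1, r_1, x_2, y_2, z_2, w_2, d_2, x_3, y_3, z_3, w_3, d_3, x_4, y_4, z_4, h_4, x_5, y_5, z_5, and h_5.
x_1 = 5; y_1 = 3; z_1 = 8; r_1 = 1; x_2 = 4; y_2 = 4; z_2 = 3; w_2 = 3; d_2 = 3; x_3 = 7; y_3 = 3; z_3 = 6; w_3 = 2; d_3 = 3; x_4 = 2; y_4 = 9; z_4 = 1; h_4 = 2; x_5 = 6; y_5 = 8; z_5 = 1; h_5 = 3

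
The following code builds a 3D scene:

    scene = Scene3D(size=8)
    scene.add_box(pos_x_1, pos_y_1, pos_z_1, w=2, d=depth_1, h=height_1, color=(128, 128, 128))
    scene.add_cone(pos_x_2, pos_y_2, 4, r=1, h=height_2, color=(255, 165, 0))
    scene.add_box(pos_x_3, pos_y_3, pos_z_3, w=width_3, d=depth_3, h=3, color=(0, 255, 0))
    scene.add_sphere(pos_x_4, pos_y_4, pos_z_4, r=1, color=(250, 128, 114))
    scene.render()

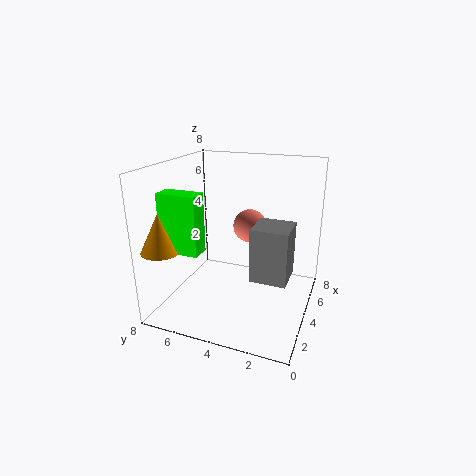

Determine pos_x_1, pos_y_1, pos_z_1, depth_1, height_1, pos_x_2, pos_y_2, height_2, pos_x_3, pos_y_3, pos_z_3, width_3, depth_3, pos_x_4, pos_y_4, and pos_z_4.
pos_x_1 = 3; pos_y_1 = 1; pos_z_1 = 2; depth_1 = 2; height_1 = 3; pos_x_2 = 1; pos_y_2 = 7; height_2 = 2; pos_x_3 = 1; pos_y_3 = 5; pos_z_3 = 4; width_3 = 1; depth_3 = 2; pos_x_4 = 6; pos_y_4 = 4; pos_z_4 = 4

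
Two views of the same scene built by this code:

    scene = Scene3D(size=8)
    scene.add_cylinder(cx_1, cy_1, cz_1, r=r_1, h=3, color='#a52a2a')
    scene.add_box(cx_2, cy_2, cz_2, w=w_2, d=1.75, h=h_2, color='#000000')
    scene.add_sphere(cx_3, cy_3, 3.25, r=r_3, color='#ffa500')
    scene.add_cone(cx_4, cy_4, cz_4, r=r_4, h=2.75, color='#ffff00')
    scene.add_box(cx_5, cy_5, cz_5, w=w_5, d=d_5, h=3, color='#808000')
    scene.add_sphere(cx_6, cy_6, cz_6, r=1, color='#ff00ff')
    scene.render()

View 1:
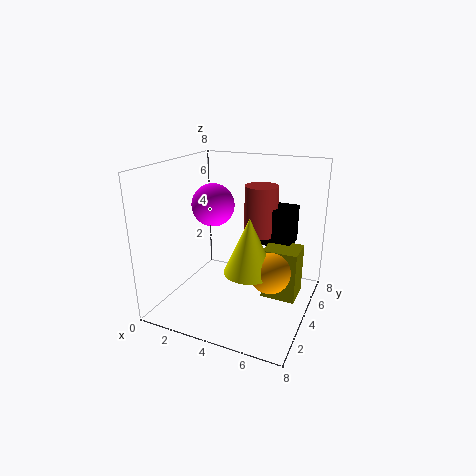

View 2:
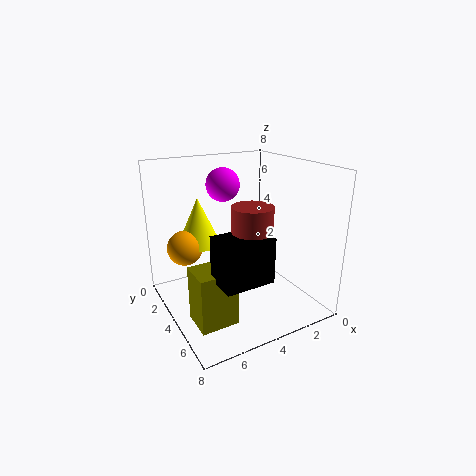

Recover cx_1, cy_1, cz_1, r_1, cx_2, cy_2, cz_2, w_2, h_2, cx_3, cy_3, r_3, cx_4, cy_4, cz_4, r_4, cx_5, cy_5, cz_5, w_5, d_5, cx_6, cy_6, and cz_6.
cx_1 = 4.5
cy_1 = 6.25
cz_1 = 3.5
r_1 = 1
cx_2 = 4
cy_2 = 5.75
cz_2 = 3
w_2 = 2.5
h_2 = 2.25
cx_3 = 6.5
cy_3 = 2.25
r_3 = 1
cx_4 = 5.5
cy_4 = 2
cz_4 = 3.25
r_4 = 1.25
cx_5 = 5.25
cy_5 = 4.5
cz_5 = 0.25
w_5 = 2
d_5 = 1.75
cx_6 = 3.75
cy_6 = 1.75
cz_6 = 6.5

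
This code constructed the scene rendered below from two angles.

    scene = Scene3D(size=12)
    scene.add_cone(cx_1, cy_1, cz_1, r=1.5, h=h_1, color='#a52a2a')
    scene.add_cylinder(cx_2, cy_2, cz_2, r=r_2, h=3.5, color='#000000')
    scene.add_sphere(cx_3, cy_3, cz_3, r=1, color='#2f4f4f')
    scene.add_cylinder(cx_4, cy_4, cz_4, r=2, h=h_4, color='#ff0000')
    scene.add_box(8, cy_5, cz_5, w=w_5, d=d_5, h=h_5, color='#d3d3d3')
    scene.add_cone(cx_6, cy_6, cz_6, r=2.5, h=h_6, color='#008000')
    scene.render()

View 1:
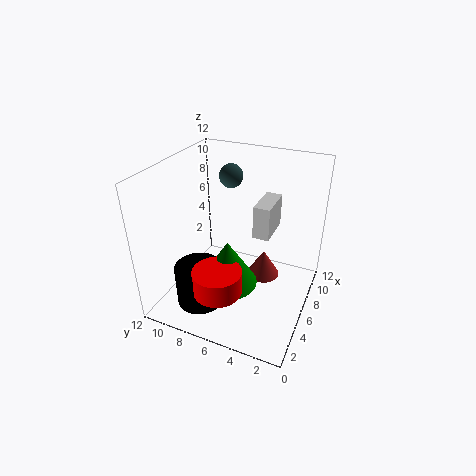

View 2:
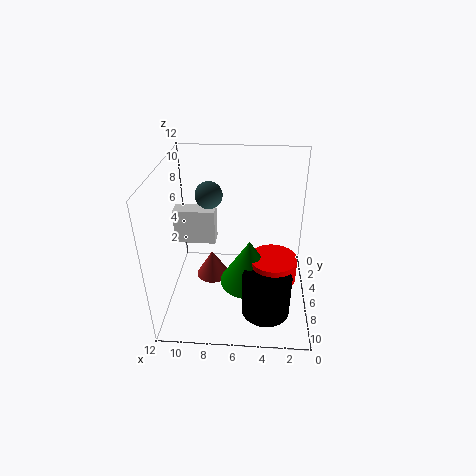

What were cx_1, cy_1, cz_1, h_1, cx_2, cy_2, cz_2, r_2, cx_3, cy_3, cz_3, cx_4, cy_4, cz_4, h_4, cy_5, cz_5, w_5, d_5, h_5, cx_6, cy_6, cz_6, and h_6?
cx_1 = 8.5
cy_1 = 4.5
cz_1 = 1
h_1 = 2.5
cx_2 = 3.5
cy_2 = 8.5
cz_2 = 0.5
r_2 = 2
cx_3 = 8
cy_3 = 7.5
cz_3 = 10.5
cx_4 = 3
cy_4 = 6.5
cz_4 = 2.5
h_4 = 2
cy_5 = 4
cz_5 = 5
w_5 = 3.5
d_5 = 1.5
h_5 = 3
cx_6 = 5
cy_6 = 6.5
cz_6 = 2
h_6 = 4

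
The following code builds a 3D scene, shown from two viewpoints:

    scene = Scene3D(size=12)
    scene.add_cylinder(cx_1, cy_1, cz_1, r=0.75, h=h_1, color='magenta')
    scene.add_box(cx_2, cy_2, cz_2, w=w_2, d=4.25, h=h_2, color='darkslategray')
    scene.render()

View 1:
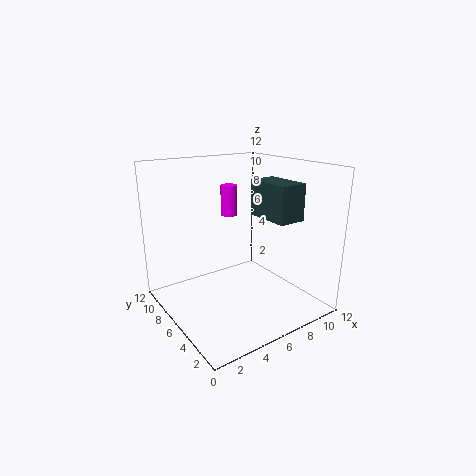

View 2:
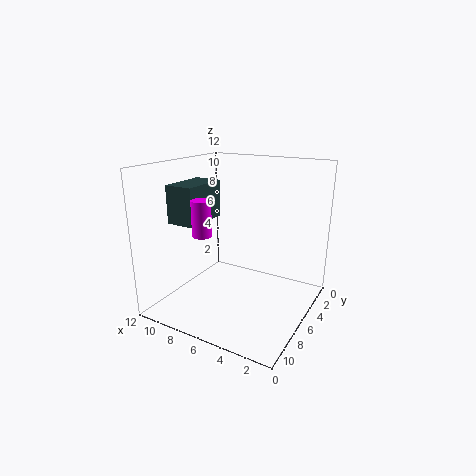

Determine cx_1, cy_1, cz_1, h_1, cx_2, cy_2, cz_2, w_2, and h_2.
cx_1 = 7.25
cy_1 = 9.25
cz_1 = 7
h_1 = 2.75
cx_2 = 9
cy_2 = 4
cz_2 = 7
w_2 = 2.5
h_2 = 3.25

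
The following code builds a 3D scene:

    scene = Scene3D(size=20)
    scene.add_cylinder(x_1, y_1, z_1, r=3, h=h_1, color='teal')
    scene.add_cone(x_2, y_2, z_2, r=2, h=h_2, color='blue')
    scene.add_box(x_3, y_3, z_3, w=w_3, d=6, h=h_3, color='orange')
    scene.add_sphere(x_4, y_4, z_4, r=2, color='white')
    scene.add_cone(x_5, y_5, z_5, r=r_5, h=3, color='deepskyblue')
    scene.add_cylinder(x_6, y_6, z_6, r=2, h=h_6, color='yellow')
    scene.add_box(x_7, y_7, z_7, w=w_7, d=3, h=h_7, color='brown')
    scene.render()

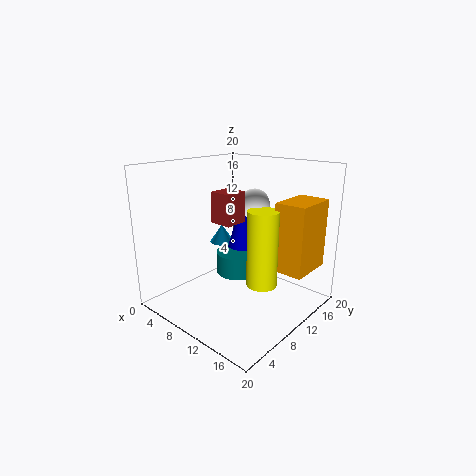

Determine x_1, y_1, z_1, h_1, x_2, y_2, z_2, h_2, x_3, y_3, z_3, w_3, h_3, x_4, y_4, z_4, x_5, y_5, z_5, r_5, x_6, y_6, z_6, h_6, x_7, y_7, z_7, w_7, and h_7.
x_1 = 10; y_1 = 10; z_1 = 5; h_1 = 3; x_2 = 9; y_2 = 12; z_2 = 8; h_2 = 7; x_3 = 16; y_3 = 10; z_3 = 7; w_3 = 4; h_3 = 9; x_4 = 12; y_4 = 11; z_4 = 15; x_5 = 2; y_5 = 15; z_5 = 6; r_5 = 2; x_6 = 15; y_6 = 9; z_6 = 5; h_6 = 10; x_7 = 9; y_7 = 6; z_7 = 13; w_7 = 3; h_7 = 4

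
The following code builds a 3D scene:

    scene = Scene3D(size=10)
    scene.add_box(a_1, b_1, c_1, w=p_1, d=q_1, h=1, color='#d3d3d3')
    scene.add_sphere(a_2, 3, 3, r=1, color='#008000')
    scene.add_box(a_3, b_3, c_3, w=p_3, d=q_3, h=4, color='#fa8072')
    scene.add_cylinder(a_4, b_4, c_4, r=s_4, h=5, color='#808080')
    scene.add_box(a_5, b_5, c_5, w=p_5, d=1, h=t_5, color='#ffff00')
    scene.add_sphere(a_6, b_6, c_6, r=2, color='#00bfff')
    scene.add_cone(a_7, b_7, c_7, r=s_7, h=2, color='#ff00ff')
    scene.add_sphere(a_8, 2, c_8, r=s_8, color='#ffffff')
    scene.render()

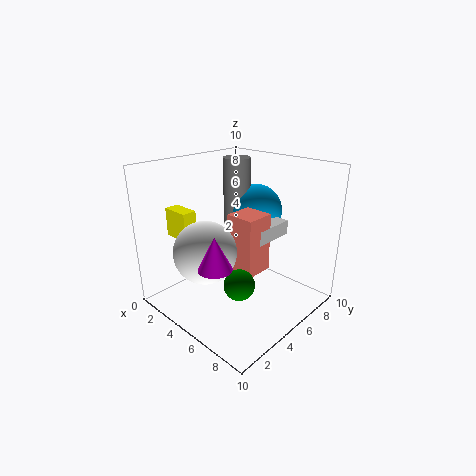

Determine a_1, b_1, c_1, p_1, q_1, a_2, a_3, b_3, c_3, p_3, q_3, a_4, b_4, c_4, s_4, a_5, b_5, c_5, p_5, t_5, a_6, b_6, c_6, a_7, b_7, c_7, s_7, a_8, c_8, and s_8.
a_1 = 5; b_1 = 5; c_1 = 5; p_1 = 2; q_1 = 3; a_2 = 7; a_3 = 5; b_3 = 4; c_3 = 3; p_3 = 2; q_3 = 2; a_4 = 3; b_4 = 7; c_4 = 5; s_4 = 1; a_5 = 1; b_5 = 2; c_5 = 5; p_5 = 2; t_5 = 2; a_6 = 4; b_6 = 8; c_6 = 6; a_7 = 7; b_7 = 1; c_7 = 5; s_7 = 1; a_8 = 5; c_8 = 5; s_8 = 2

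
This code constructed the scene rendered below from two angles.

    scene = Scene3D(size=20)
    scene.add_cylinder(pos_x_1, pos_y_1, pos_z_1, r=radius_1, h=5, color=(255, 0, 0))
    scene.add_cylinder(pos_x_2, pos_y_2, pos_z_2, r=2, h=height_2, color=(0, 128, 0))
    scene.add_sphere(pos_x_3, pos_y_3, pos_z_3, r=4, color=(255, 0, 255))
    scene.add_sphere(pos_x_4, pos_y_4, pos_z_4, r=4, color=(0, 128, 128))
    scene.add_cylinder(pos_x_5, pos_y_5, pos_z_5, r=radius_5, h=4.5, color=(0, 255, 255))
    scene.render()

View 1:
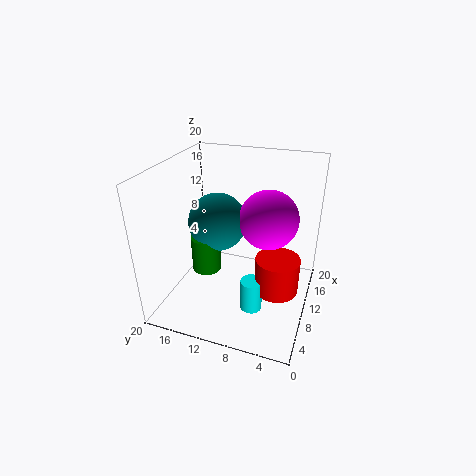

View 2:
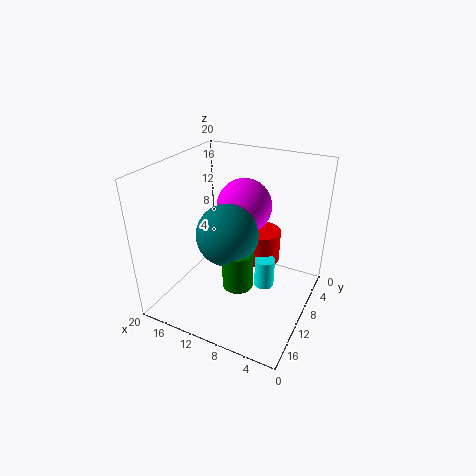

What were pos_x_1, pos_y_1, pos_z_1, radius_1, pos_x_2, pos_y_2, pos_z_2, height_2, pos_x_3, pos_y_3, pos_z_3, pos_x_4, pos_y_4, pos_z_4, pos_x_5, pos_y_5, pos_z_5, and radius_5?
pos_x_1 = 9, pos_y_1 = 4, pos_z_1 = 3.5, radius_1 = 3, pos_x_2 = 8, pos_y_2 = 14, pos_z_2 = 5.5, height_2 = 5, pos_x_3 = 11, pos_y_3 = 6, pos_z_3 = 13, pos_x_4 = 10, pos_y_4 = 13, pos_z_4 = 12, pos_x_5 = 7, pos_y_5 = 7, pos_z_5 = 1, radius_5 = 1.5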